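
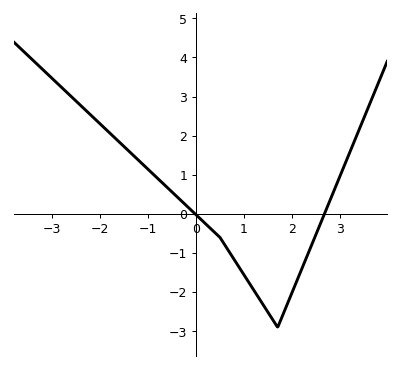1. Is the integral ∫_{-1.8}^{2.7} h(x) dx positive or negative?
negative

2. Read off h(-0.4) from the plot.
0.448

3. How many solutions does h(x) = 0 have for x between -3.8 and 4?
2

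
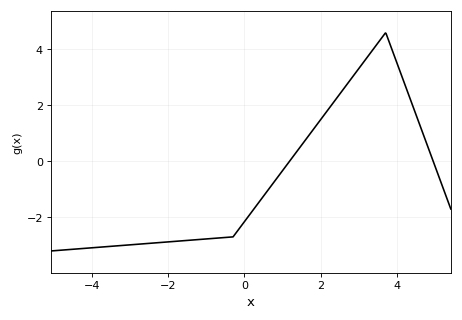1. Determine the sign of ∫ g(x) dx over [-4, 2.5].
negative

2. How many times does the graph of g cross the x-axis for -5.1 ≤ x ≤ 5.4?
2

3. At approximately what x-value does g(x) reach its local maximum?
3.7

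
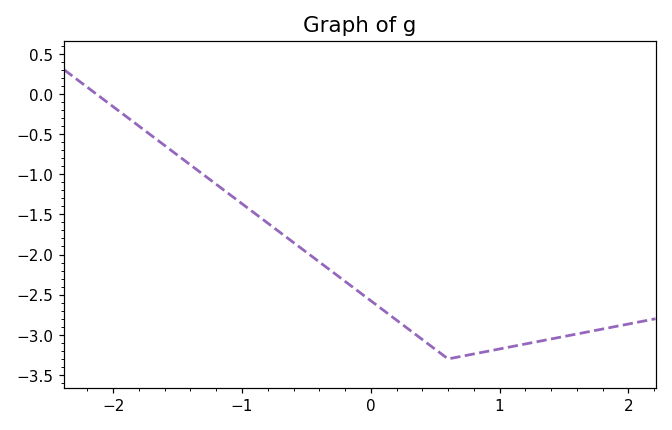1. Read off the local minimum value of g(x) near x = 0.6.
-3.3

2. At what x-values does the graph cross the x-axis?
-2.1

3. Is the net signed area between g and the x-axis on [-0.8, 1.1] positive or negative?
negative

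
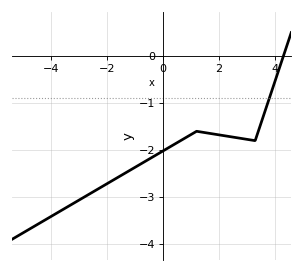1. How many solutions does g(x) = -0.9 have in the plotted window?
1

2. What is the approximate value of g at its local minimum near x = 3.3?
-1.8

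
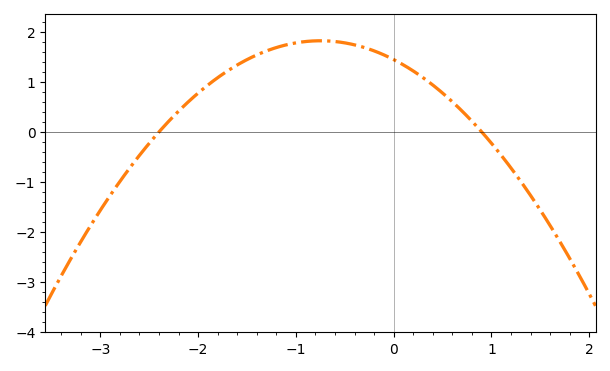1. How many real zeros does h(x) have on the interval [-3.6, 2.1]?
2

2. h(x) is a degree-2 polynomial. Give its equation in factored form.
y = -0.67(x + 2.4)(x - 0.9)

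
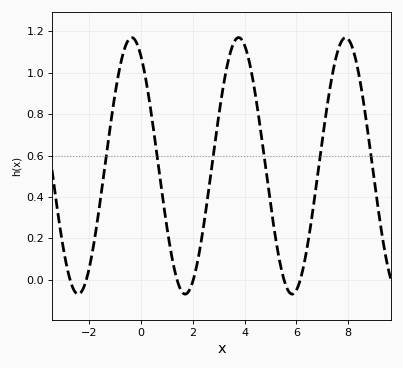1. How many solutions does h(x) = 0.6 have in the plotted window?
6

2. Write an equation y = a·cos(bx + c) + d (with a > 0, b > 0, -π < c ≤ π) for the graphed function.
y = 0.62cos(1.52x + 0.56) + 0.55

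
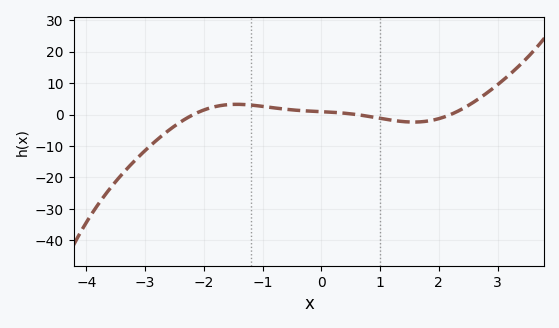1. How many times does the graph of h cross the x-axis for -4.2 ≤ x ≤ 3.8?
3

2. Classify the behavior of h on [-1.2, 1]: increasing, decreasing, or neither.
decreasing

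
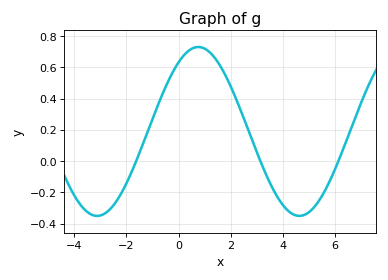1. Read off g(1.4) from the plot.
0.66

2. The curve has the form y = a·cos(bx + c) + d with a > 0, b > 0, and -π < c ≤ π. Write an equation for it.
y = 0.54cos(0.81x - 0.61) + 0.19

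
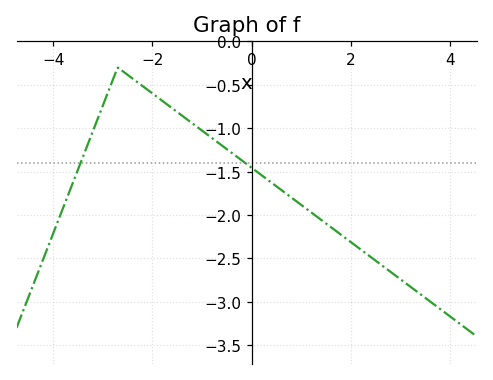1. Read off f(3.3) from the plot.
-2.85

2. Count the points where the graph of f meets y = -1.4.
2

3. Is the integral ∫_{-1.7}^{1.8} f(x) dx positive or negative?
negative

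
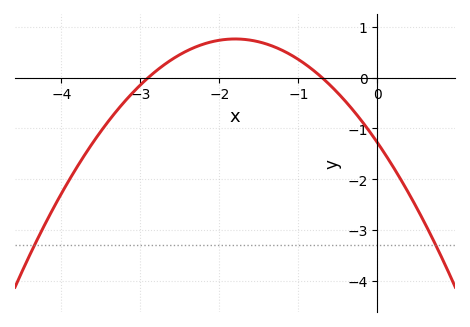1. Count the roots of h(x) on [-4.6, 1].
2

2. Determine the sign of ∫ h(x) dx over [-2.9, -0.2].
positive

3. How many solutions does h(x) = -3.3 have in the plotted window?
2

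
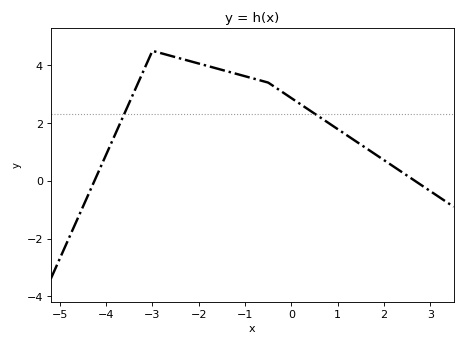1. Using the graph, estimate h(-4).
0.901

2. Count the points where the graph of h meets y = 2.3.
2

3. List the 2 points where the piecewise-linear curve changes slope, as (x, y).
(-3, 4.5); (-0.5, 3.4)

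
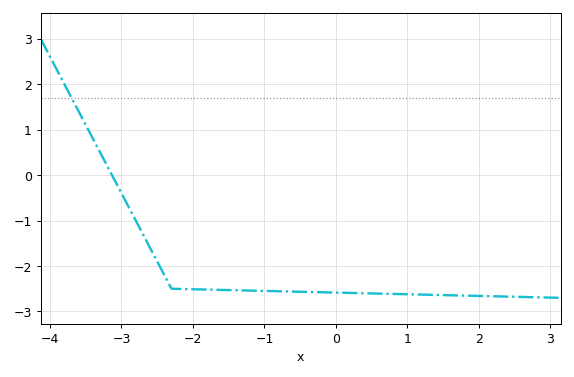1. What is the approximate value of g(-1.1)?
-2.54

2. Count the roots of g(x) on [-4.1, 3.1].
1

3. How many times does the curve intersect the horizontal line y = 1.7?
1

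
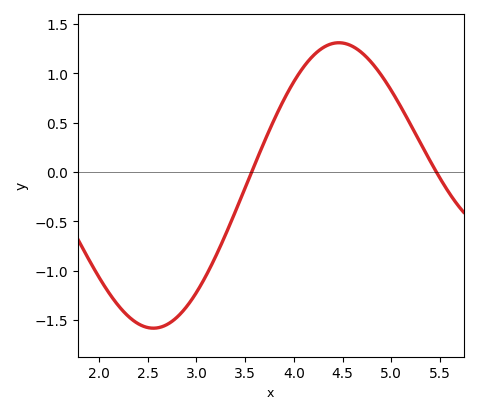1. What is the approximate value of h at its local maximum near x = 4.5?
1.31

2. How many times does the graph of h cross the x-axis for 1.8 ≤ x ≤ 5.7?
2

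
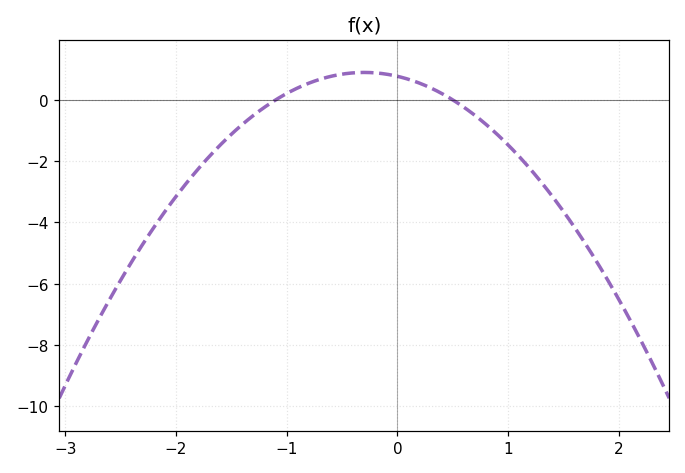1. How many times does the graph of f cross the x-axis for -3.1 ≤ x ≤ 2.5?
2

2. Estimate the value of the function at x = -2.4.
-5.28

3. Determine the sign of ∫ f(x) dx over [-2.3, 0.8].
negative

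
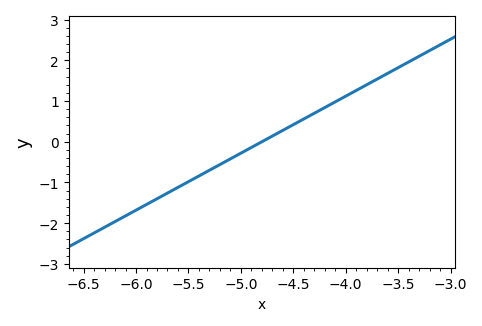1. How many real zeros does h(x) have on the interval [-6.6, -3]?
1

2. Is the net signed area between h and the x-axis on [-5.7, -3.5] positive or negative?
positive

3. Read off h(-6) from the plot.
-1.68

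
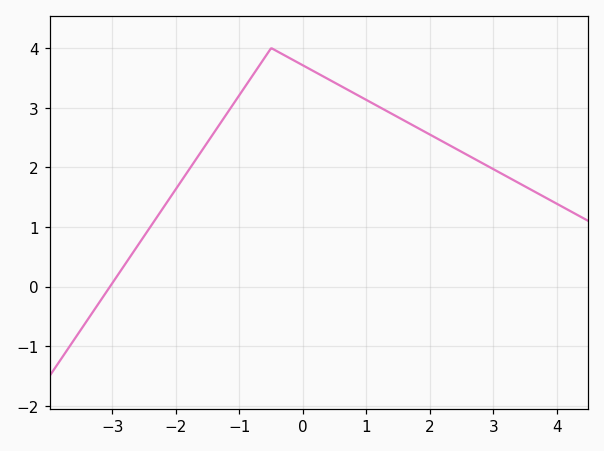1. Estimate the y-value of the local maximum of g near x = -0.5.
4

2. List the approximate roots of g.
-3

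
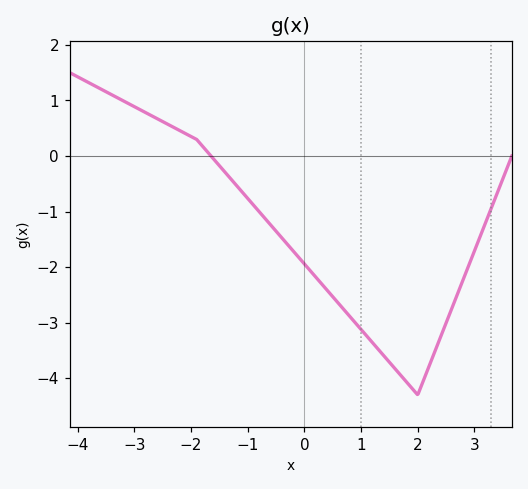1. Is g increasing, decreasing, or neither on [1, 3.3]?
neither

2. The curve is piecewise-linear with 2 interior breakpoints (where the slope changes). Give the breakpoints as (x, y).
(-1.9, 0.3); (2, -4.3)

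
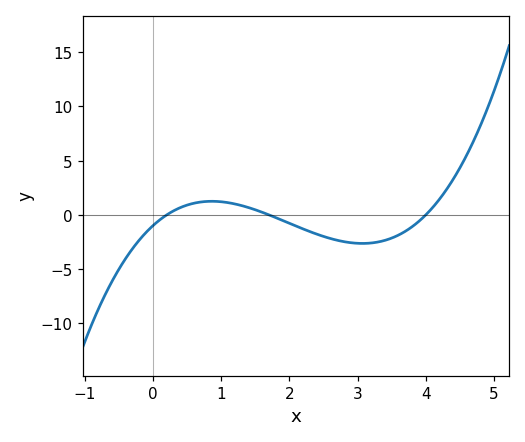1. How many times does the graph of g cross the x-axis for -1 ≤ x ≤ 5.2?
3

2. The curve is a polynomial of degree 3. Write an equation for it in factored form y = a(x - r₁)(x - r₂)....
y = 0.72(x - 0.2)(x - 1.7)(x - 4)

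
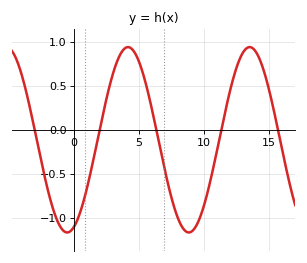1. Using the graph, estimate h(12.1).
0.495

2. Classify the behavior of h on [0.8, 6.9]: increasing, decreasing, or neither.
neither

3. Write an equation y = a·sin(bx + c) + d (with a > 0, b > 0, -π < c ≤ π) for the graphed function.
y = 1.05sin(0.67x - 1.21) - 0.11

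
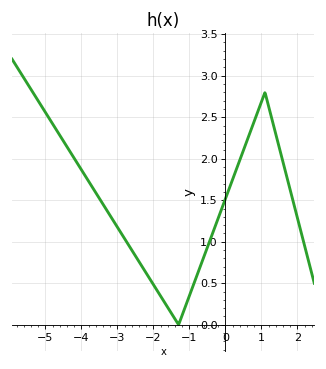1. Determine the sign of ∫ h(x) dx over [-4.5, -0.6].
positive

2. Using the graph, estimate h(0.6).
2.22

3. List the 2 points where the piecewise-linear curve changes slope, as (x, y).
(-1.3, 0); (1.1, 2.8)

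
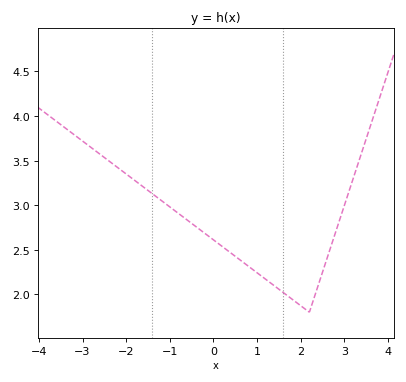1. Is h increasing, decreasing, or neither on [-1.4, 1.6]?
decreasing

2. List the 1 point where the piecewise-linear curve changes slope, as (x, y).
(2.2, 1.8)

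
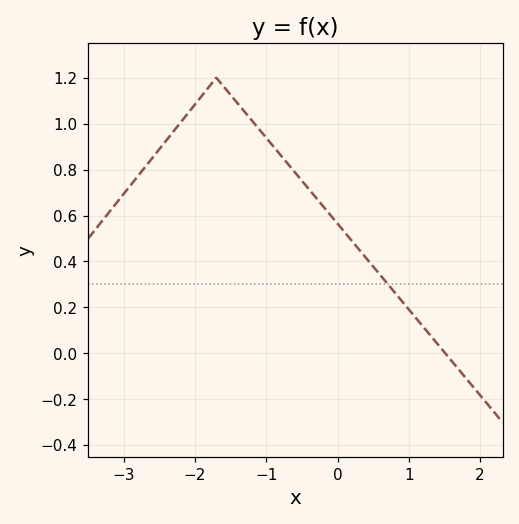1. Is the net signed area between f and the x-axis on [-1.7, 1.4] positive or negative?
positive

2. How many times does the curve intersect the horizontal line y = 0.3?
1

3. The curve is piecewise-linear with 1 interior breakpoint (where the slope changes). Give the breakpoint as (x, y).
(-1.7, 1.2)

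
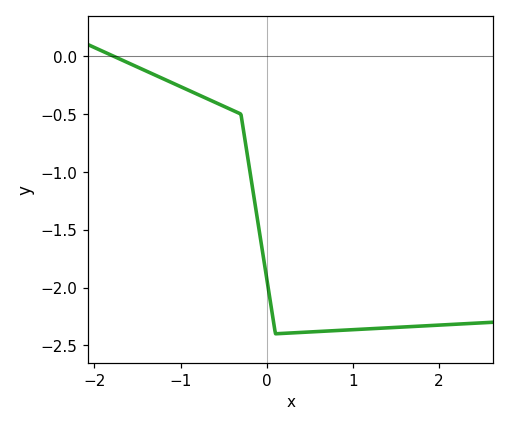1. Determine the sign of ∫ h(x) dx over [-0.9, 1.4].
negative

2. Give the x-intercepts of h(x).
-1.78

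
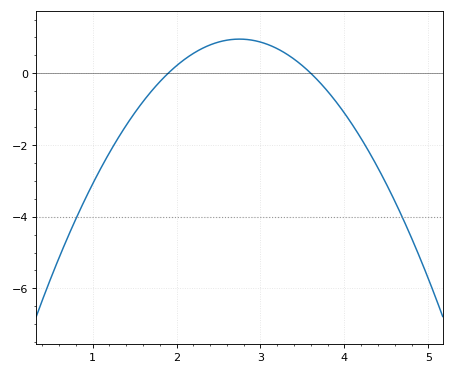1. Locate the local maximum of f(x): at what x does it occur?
2.7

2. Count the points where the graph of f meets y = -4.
2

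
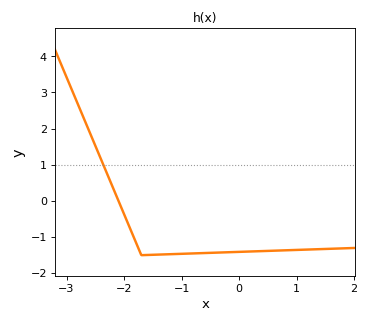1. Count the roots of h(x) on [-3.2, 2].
1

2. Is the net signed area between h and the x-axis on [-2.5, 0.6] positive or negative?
negative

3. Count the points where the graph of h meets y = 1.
1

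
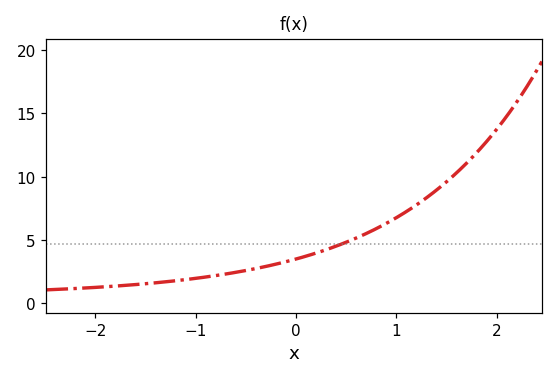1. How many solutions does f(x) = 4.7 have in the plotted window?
1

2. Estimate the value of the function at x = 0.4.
4.5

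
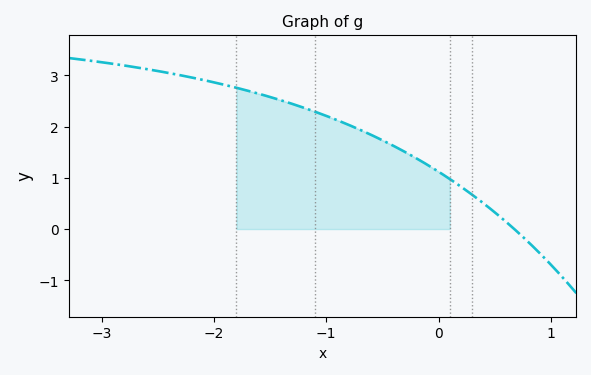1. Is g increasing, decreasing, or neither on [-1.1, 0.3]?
decreasing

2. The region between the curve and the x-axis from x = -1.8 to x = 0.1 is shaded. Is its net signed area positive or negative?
positive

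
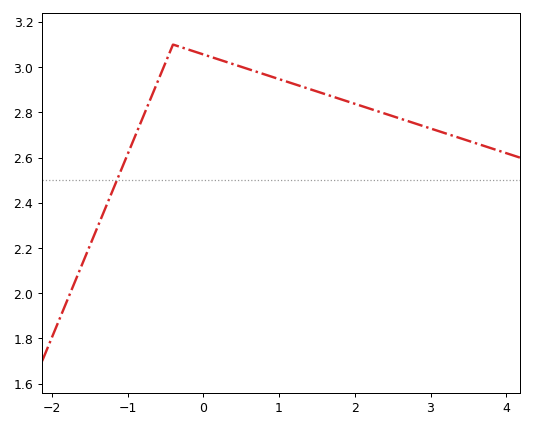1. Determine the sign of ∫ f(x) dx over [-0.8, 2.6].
positive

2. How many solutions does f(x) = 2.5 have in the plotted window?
1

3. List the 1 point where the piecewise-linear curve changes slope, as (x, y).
(-0.4, 3.1)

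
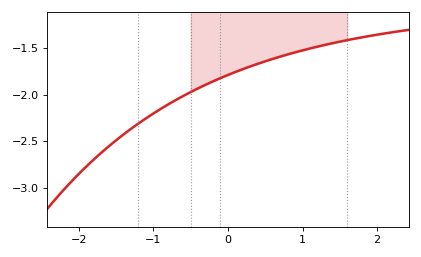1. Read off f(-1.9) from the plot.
-2.78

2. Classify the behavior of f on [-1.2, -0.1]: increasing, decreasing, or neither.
increasing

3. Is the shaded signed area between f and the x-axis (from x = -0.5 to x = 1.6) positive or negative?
negative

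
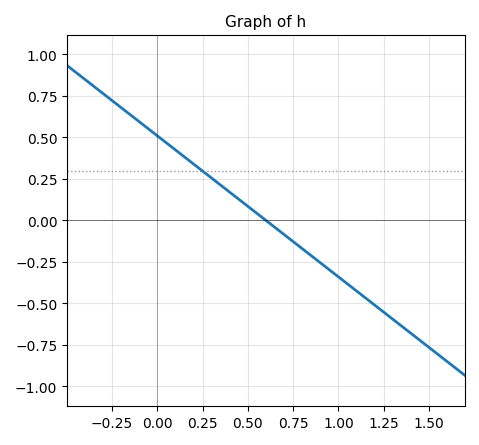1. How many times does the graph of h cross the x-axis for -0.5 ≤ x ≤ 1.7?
1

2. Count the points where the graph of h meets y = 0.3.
1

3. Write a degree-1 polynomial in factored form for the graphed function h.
y = -0.85(x - 0.6)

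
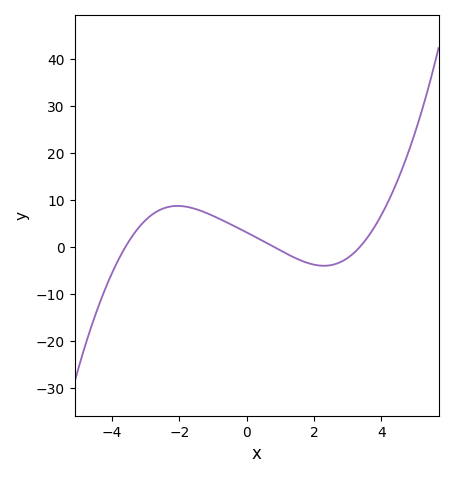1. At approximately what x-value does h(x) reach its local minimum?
2.2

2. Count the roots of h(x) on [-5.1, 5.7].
3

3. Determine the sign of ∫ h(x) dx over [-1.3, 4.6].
positive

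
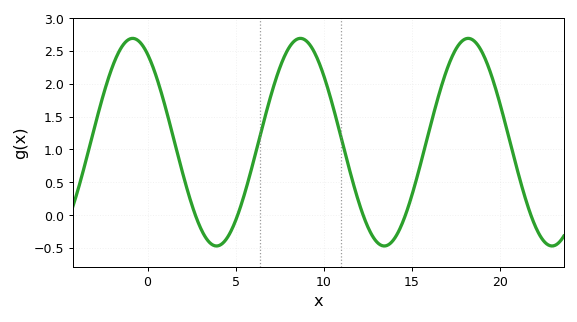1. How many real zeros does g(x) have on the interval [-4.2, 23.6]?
5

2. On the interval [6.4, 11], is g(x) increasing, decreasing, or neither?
neither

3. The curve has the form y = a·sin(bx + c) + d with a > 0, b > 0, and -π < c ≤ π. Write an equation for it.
y = 1.58sin(0.66x + 2.1) + 1.11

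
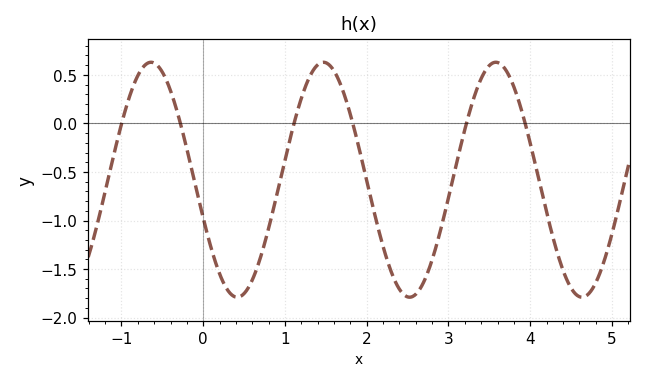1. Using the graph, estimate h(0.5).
-1.75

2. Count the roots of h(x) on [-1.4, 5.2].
6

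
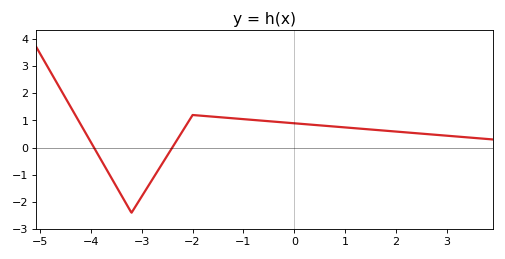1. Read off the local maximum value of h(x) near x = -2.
1.2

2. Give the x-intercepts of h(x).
-3.94, -2.4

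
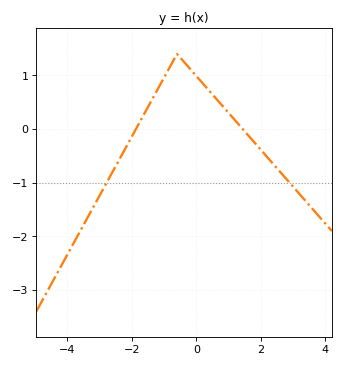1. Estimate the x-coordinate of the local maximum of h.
-0.601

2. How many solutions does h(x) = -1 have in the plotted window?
2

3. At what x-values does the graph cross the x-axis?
-1.87, 1.44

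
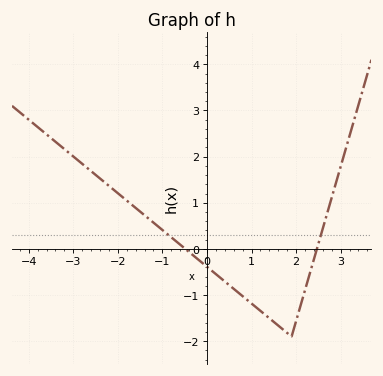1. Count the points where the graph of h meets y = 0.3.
2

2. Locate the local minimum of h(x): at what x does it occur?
1.9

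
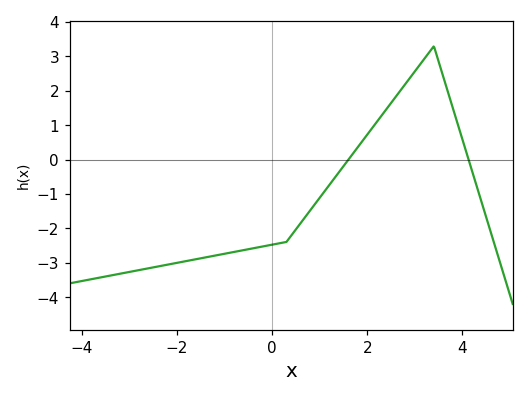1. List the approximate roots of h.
1.61, 4.13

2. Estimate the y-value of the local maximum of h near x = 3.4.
3.3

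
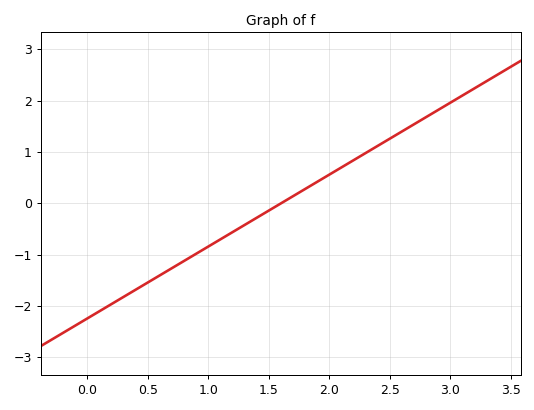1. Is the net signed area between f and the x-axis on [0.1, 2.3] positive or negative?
negative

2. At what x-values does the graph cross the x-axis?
1.6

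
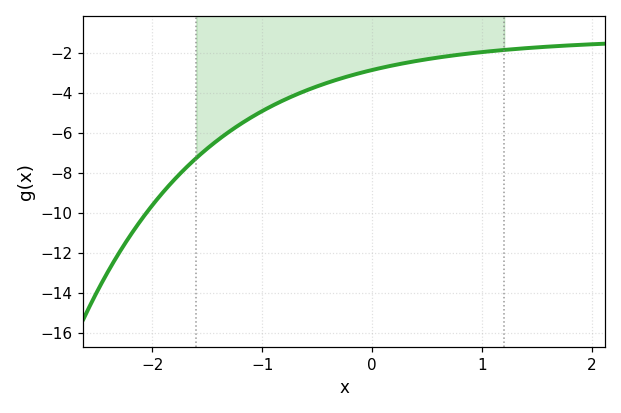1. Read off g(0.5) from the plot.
-2.4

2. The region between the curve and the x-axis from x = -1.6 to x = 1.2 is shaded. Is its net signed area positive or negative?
negative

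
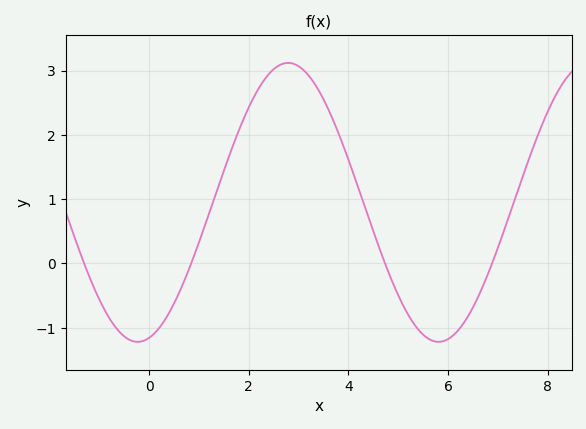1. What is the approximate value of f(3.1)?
3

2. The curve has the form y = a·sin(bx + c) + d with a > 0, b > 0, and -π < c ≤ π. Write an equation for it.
y = 2.17sin(1x - 1.3) + 0.95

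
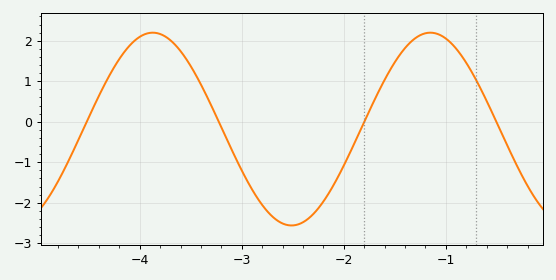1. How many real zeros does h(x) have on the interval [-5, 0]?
4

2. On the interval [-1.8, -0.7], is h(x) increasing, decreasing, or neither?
neither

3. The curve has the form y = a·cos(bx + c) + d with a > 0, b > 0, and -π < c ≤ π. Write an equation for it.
y = 2.38cos(2.31x + 2.66) - 0.18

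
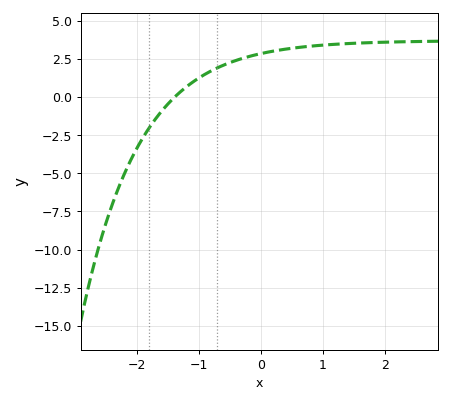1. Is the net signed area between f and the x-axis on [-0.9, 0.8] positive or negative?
positive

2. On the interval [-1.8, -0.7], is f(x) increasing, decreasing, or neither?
increasing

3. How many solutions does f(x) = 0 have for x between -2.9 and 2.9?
1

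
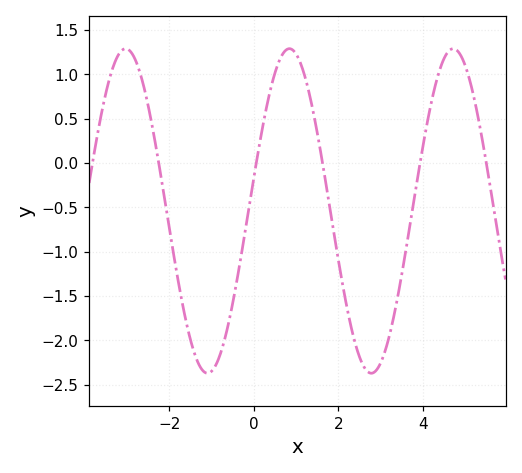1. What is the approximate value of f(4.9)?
1.2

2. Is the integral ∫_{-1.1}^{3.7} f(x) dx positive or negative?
negative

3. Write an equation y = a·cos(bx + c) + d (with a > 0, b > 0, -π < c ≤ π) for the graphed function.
y = 1.83cos(1.6x - 1.4) - 0.54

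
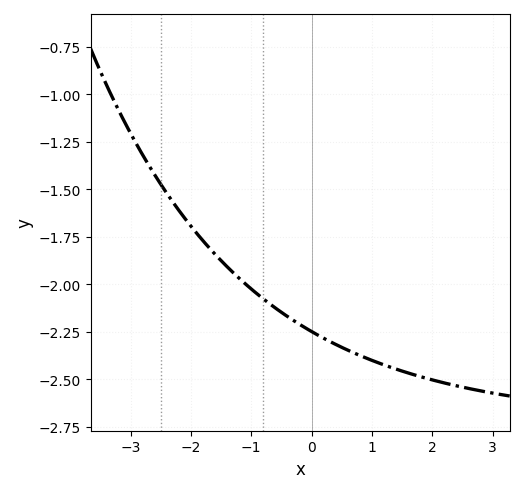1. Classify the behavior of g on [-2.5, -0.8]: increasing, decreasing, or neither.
decreasing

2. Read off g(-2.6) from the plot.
-1.4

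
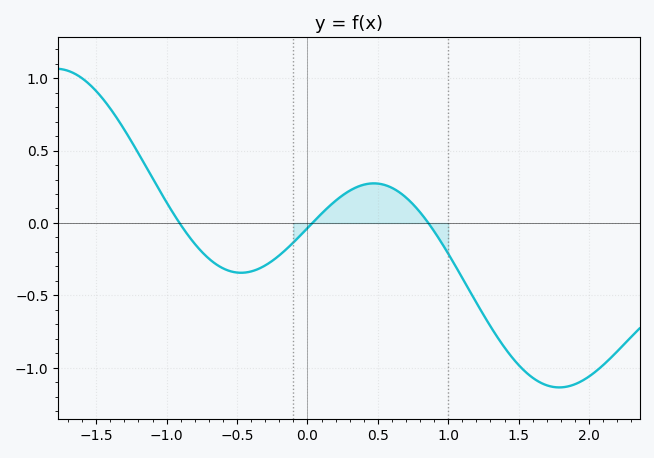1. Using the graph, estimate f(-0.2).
-0.2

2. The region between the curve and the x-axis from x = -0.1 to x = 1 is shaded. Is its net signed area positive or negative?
positive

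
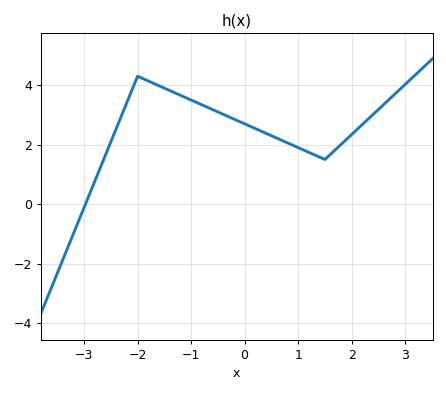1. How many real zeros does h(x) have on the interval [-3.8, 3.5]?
1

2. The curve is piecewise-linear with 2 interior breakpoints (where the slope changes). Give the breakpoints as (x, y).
(-2, 4.3); (1.5, 1.5)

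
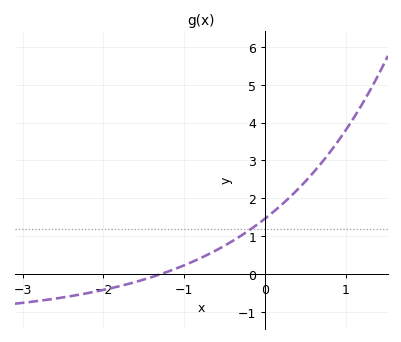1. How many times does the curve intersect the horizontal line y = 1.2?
1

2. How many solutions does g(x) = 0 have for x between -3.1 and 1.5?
1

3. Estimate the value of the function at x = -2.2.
-0.504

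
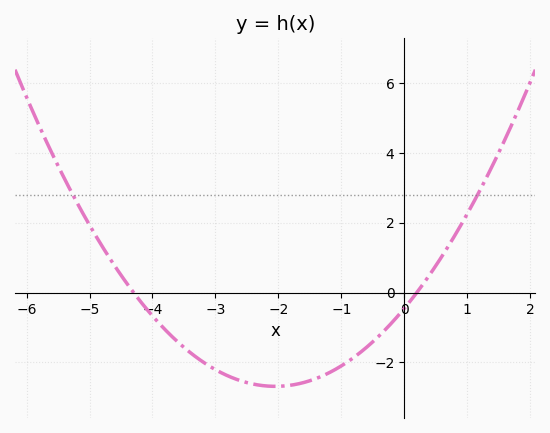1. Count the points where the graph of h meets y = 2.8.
2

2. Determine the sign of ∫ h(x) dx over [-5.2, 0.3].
negative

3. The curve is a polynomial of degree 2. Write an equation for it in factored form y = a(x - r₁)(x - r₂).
y = 0.53(x + 4.3)(x - 0.2)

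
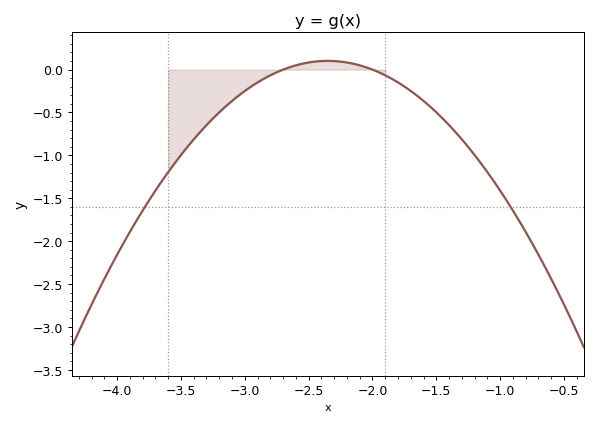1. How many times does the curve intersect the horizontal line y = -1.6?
2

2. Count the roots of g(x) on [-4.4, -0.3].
2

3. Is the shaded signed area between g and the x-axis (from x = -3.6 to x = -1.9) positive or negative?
negative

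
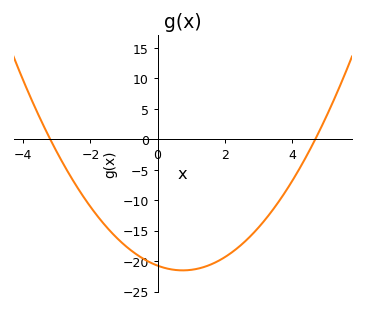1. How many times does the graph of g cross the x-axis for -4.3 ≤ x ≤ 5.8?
2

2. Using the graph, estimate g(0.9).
-21.5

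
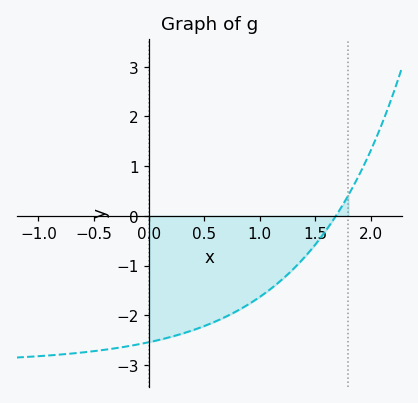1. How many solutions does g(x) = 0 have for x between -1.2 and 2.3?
1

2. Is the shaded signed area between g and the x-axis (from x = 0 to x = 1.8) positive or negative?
negative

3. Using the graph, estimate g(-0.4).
-2.69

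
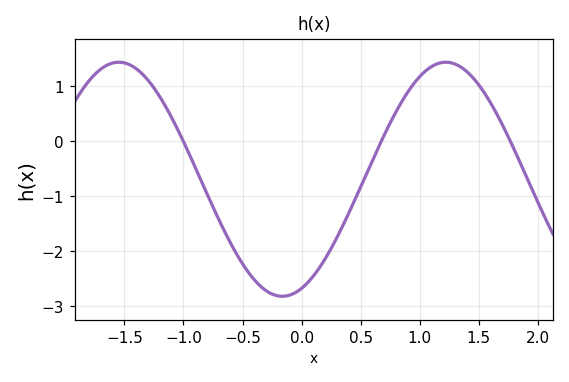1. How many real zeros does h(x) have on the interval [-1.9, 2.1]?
3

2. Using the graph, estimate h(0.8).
0.5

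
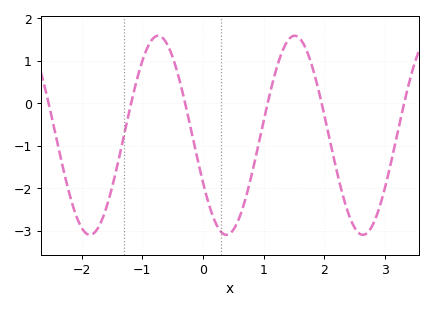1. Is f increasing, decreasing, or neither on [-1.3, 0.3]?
neither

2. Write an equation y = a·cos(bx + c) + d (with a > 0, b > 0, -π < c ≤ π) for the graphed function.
y = 2.34cos(2.8x + 2.1) - 0.75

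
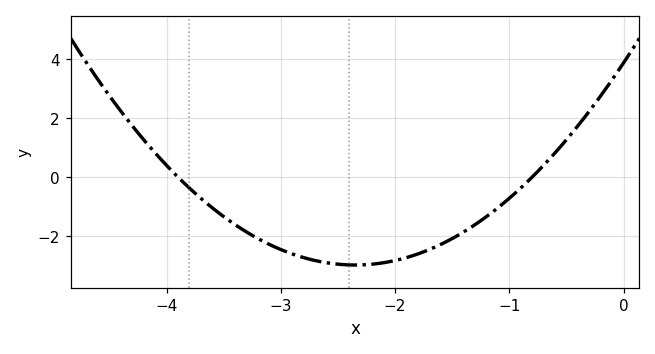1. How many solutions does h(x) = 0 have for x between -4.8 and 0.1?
2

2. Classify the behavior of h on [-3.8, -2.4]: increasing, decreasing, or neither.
decreasing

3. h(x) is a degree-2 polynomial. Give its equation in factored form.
y = 1.24(x + 3.9)(x + 0.8)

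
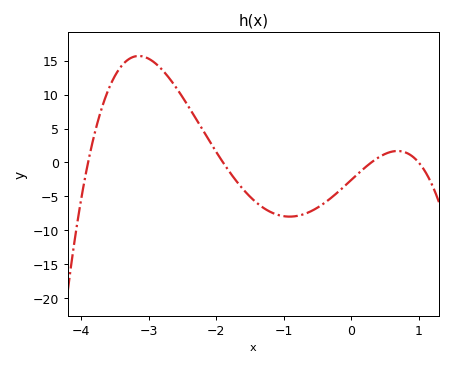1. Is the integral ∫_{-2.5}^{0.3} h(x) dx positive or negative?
negative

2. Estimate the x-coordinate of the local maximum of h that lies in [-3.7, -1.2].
-3.1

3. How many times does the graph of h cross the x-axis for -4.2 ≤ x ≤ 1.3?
4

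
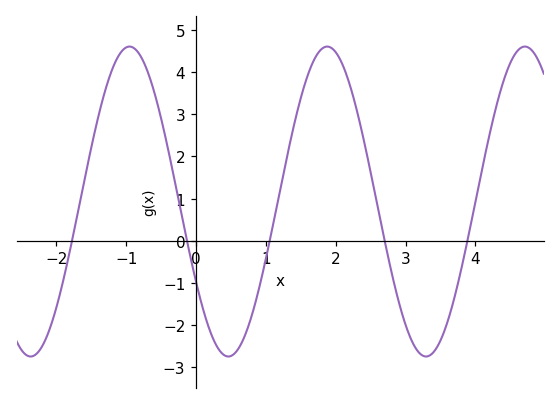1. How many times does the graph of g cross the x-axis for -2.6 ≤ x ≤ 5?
5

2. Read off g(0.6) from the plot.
-2.57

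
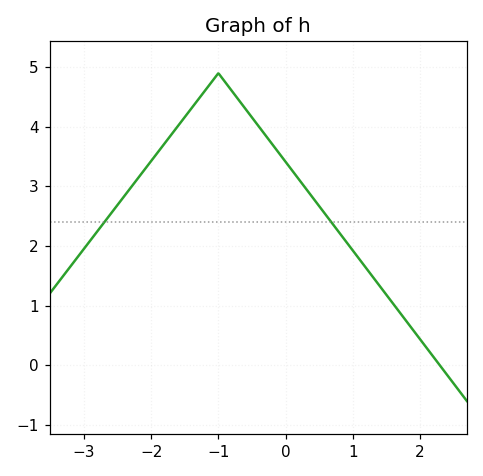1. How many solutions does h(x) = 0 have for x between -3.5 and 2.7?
1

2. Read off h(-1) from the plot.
4.9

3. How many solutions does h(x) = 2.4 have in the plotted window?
2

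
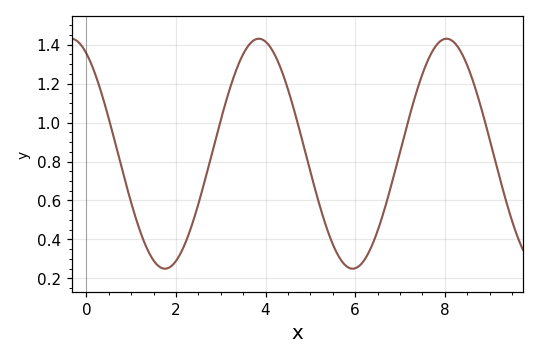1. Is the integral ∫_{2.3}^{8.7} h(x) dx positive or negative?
positive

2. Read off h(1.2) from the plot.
0.443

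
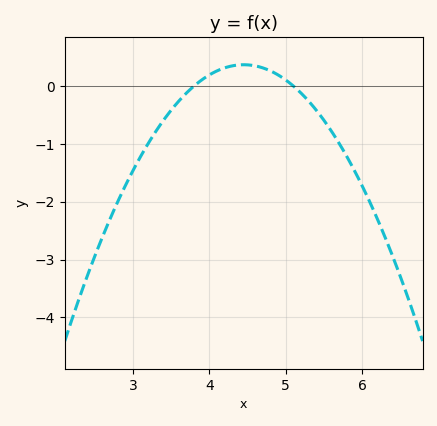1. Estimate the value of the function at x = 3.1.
-1.22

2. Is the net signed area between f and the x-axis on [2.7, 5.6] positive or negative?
negative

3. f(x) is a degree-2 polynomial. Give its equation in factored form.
y = -0.87(x - 3.8)(x - 5.1)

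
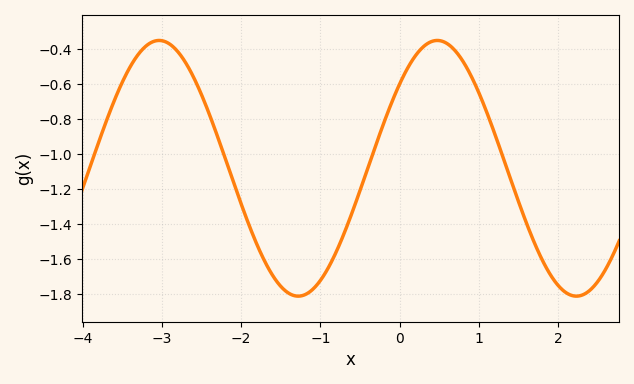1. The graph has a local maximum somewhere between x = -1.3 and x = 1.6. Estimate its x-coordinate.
0.476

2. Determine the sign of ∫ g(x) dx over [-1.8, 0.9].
negative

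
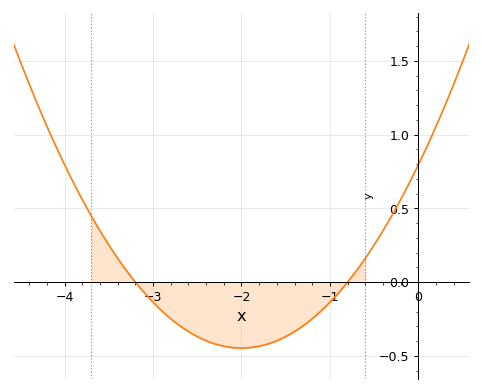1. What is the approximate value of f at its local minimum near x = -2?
-0.45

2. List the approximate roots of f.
-3.2, -0.8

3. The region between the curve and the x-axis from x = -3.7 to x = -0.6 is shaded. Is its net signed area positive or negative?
negative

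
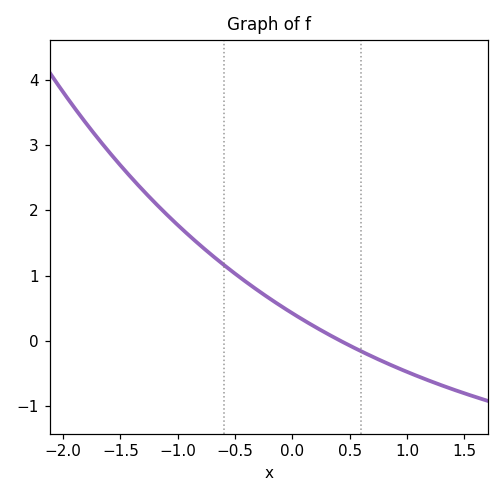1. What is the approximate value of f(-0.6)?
1.2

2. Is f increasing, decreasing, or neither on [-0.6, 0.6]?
decreasing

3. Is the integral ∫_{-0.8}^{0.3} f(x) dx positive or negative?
positive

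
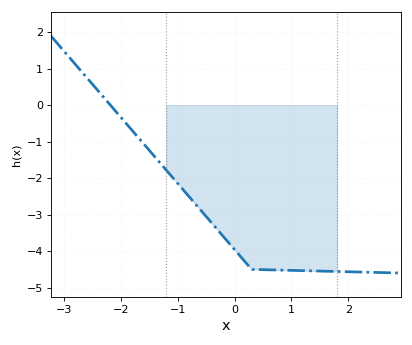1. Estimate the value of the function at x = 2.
-4.56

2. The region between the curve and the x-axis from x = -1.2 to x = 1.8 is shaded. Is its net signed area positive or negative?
negative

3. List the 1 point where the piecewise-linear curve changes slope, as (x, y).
(0.3, -4.5)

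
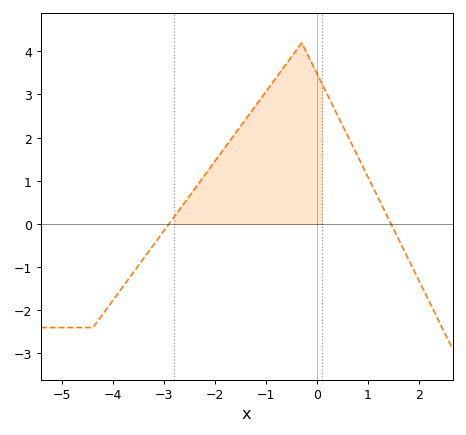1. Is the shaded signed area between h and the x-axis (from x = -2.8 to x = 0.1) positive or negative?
positive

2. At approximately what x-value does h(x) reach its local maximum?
-0.302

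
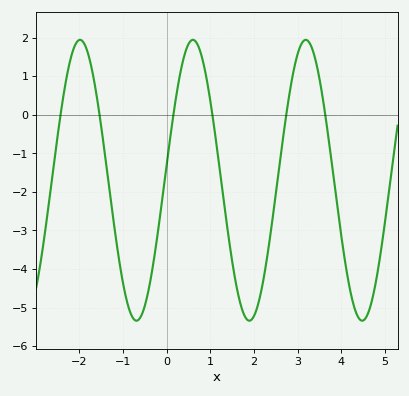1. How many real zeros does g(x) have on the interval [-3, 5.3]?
6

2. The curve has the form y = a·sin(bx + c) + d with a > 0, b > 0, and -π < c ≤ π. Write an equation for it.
y = 3.64sin(2.4x + 0.11) - 1.7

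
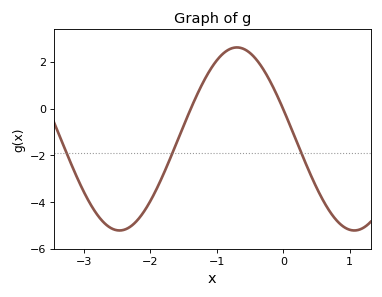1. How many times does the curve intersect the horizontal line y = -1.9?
3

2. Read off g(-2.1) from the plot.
-4.43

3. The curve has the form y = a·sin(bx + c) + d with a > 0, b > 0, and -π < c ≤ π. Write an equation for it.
y = 3.92sin(1.78x + 2.81) - 1.3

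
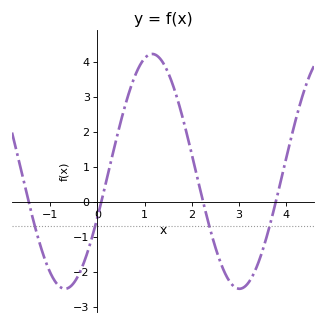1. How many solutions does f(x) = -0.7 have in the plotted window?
4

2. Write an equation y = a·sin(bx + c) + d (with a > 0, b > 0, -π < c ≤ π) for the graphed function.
y = 3.35sin(1.7x - 0.4) + 0.87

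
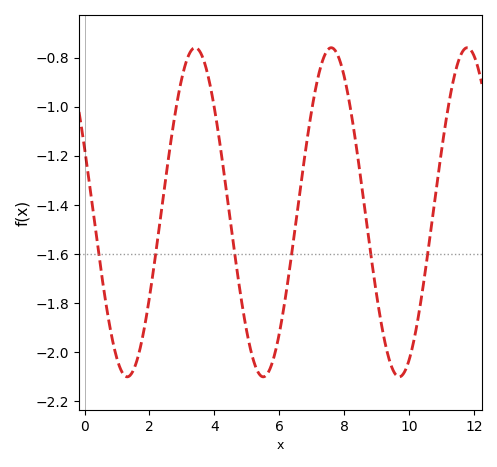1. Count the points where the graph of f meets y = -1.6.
6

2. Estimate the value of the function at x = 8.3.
-1.1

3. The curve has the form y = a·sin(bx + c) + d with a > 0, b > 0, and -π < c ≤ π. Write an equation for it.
y = 0.67sin(1.5x + 2.7) - 1.43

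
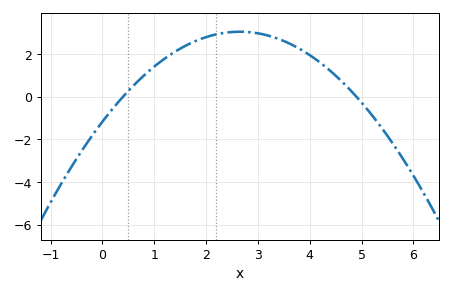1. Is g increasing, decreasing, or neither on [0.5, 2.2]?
increasing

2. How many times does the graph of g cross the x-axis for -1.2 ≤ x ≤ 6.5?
2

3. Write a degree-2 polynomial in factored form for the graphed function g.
y = -0.6(x - 0.4)(x - 4.9)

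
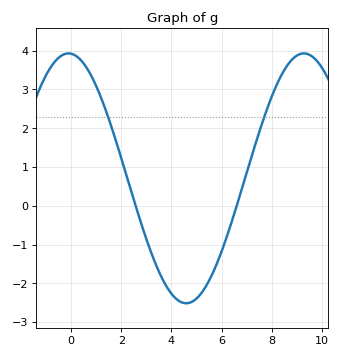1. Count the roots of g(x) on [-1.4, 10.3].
2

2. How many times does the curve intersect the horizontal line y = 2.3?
2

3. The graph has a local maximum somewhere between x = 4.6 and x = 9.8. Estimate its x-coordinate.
9.27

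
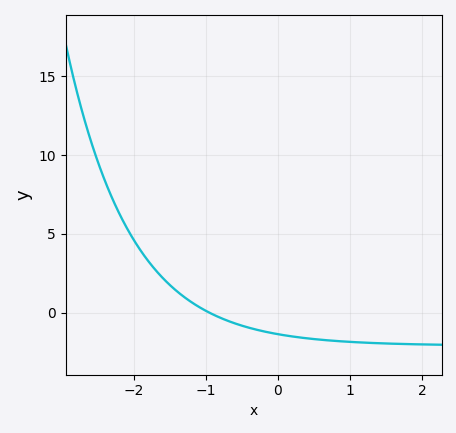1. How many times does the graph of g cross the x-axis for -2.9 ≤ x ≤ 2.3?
1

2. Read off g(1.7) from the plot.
-2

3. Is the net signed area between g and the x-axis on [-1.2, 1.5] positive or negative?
negative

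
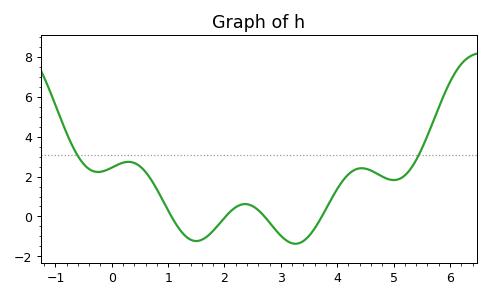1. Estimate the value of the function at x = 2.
-0.063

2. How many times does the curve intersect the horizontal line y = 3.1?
2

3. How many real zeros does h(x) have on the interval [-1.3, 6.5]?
4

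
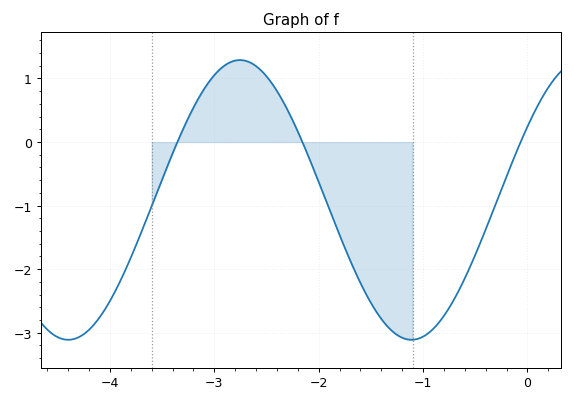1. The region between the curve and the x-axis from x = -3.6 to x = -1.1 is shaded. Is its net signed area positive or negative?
negative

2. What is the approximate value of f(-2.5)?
1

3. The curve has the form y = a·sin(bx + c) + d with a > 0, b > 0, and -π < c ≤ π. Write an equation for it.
y = 2.2sin(1.9x + 0.55) - 0.91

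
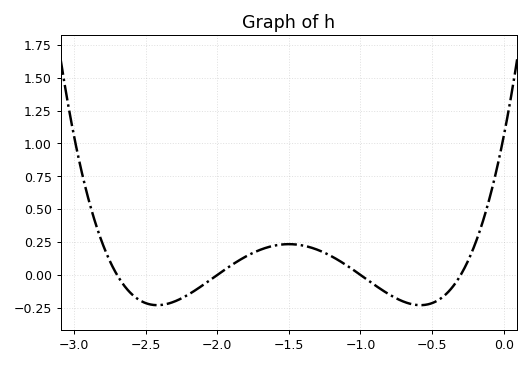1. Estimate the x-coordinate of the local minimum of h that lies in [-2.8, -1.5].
-2.4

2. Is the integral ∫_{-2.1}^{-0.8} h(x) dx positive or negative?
positive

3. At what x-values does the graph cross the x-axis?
-2.7, -2, -1, -0.3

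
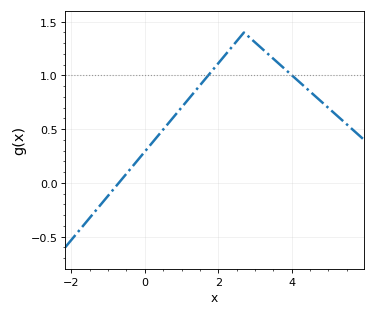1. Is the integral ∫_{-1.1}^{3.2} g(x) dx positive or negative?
positive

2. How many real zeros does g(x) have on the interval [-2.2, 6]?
1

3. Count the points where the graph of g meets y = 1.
2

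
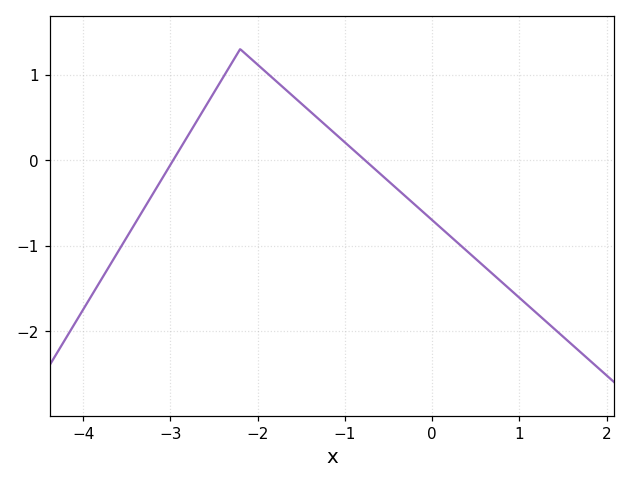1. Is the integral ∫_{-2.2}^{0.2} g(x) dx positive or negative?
positive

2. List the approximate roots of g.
-2.97, -0.77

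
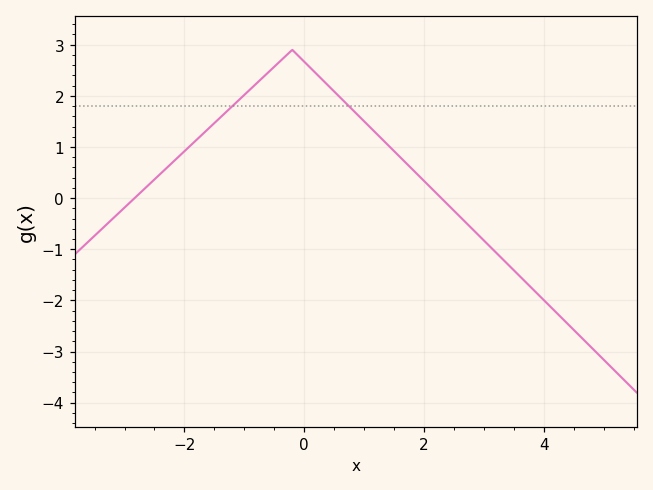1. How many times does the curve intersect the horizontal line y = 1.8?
2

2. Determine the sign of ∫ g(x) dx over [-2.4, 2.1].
positive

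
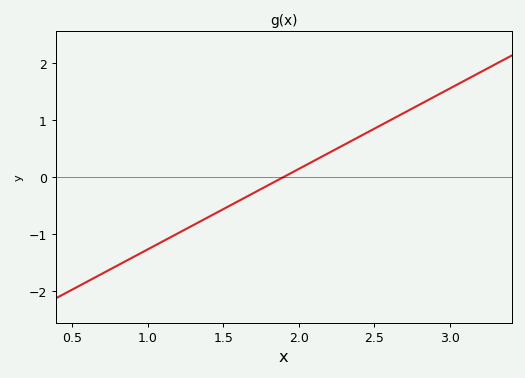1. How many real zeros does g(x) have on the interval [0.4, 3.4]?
1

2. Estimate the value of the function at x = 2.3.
0.564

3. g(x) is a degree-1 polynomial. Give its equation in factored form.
y = 1.41(x - 1.9)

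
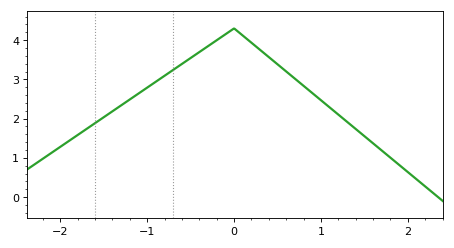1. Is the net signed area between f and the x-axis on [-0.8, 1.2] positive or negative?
positive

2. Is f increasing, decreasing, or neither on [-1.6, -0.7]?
increasing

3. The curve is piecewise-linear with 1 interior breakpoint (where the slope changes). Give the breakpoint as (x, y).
(0, 4.3)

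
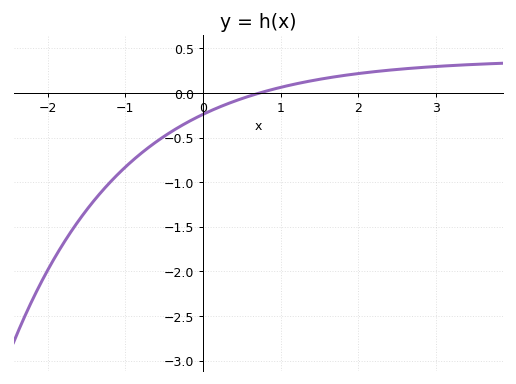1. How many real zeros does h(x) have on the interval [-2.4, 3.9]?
1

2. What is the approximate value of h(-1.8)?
-1.69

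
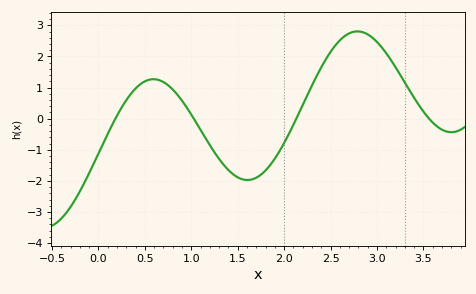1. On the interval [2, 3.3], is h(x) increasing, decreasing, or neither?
neither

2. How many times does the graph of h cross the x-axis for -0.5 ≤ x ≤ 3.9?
4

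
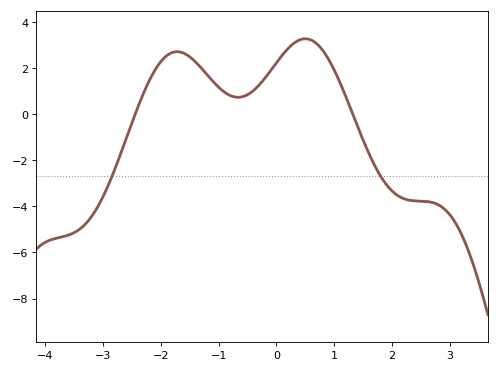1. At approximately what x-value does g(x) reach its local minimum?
-0.6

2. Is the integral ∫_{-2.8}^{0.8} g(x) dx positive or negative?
positive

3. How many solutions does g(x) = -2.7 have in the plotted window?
2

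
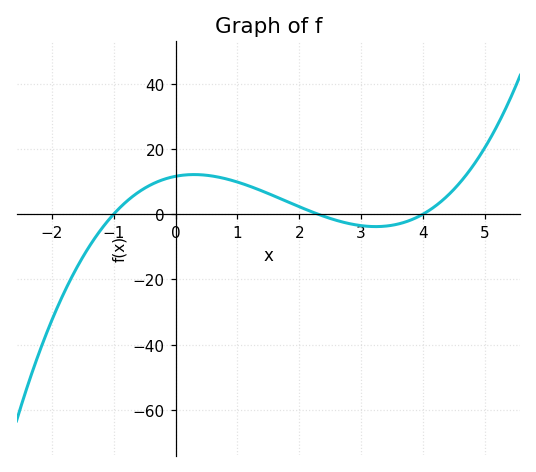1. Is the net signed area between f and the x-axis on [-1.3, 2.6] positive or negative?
positive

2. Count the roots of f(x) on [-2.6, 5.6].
3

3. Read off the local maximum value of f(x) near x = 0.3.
12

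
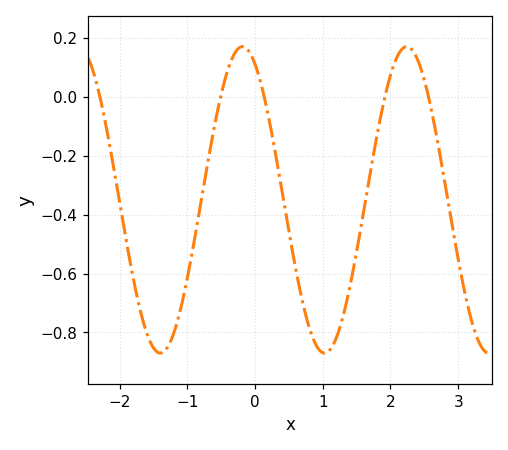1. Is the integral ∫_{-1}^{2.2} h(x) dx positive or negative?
negative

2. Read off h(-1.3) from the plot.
-0.853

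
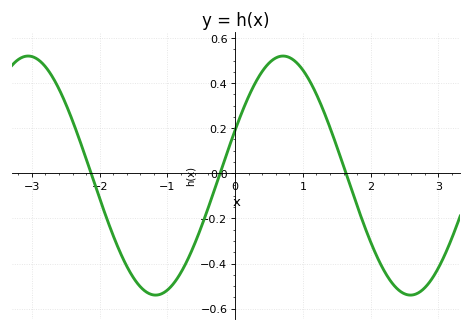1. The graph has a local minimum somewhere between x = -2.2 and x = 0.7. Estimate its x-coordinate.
-1.2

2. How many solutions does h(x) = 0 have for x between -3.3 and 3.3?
3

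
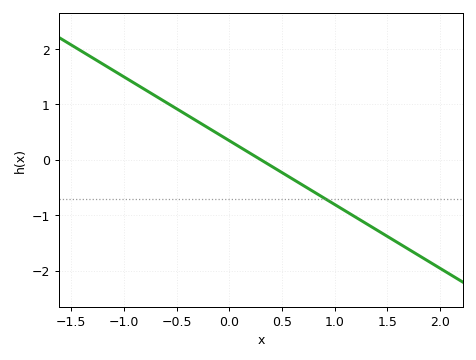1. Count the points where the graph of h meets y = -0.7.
1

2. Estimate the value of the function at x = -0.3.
0.69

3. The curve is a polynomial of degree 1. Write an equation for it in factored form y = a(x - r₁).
y = -1.15(x - 0.3)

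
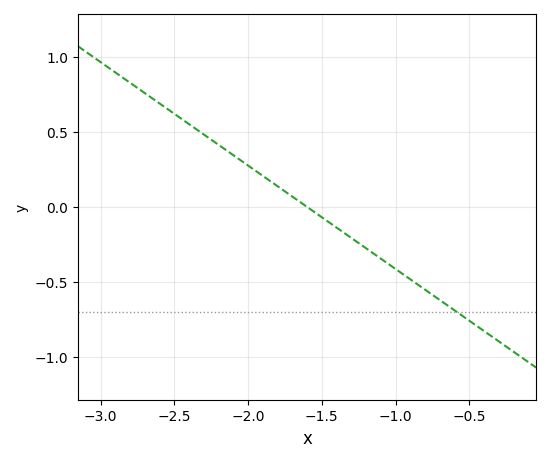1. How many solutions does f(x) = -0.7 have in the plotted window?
1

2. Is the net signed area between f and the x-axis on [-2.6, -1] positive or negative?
positive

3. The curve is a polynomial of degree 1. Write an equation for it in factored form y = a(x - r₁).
y = -0.69(x + 1.6)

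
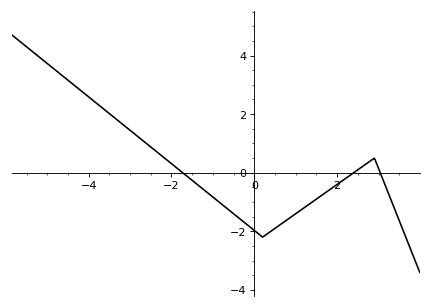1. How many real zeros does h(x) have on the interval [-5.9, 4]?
3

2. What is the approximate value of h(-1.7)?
-0.033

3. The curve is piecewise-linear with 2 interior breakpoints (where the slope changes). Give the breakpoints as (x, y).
(0.2, -2.2); (2.9, 0.5)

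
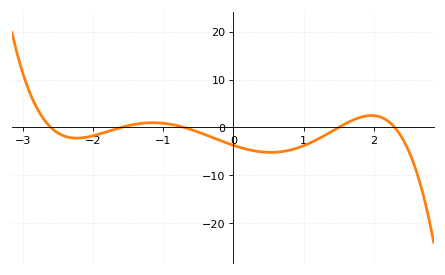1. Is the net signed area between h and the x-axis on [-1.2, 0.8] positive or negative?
negative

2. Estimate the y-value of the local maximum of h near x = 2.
2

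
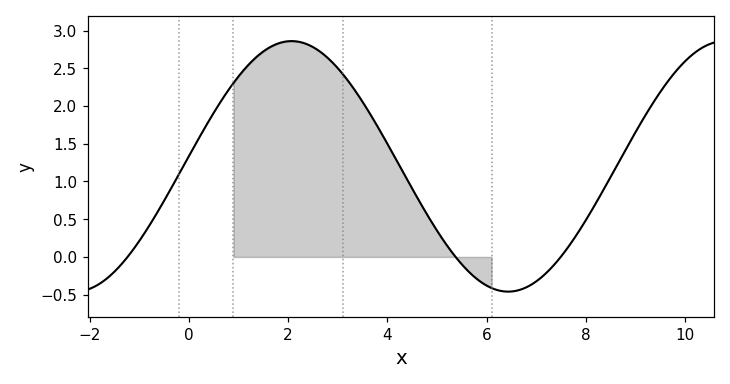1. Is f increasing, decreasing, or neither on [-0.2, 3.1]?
neither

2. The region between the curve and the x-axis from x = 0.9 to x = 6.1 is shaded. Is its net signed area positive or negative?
positive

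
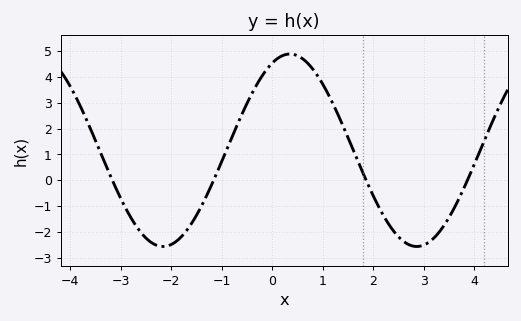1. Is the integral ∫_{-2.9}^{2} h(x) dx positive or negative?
positive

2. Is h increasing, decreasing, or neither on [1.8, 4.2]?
neither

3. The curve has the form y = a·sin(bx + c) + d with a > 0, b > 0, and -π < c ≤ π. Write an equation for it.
y = 3.72sin(1.2x + 1.1) + 1.16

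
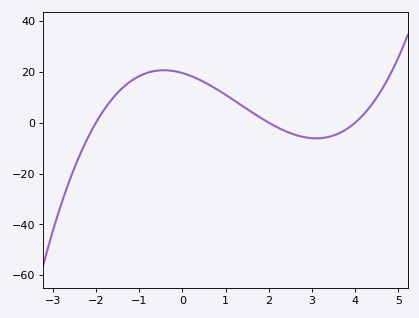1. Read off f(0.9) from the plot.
12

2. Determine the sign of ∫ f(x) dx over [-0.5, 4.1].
positive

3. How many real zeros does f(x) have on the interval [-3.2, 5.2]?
3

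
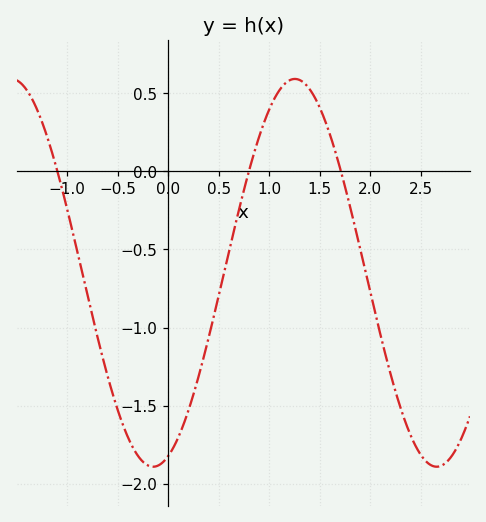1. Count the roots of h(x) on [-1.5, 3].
3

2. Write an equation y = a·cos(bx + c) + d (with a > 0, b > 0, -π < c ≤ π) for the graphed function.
y = 1.24cos(2.2x - 2.8) - 0.65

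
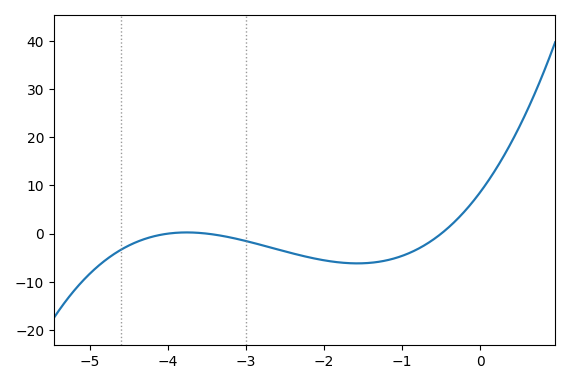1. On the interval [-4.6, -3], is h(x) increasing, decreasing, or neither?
neither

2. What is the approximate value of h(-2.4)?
-4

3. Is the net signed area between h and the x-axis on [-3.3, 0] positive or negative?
negative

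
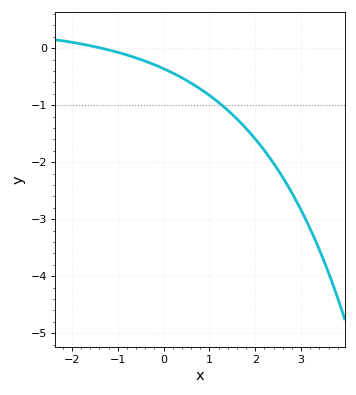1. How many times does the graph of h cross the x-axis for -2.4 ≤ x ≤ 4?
1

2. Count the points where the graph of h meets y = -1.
1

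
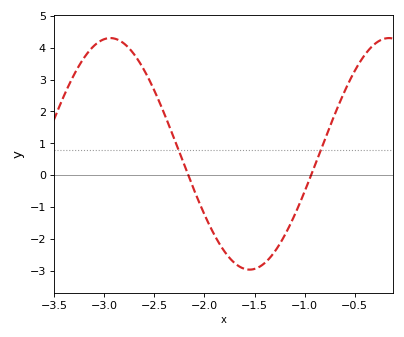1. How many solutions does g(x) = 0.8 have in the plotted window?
2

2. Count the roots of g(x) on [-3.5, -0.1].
2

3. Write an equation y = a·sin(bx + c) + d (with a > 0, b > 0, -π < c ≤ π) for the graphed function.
y = 3.63sin(2.26x + 1.93) + 0.67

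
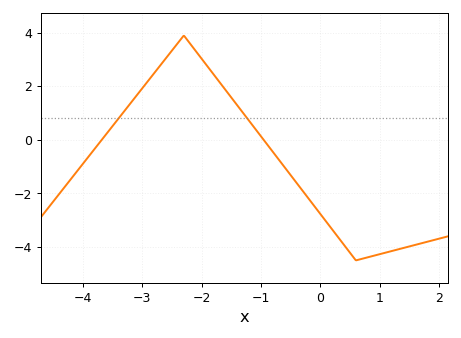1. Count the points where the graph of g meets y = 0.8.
2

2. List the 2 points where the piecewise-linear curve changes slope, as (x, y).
(-2.3, 3.9); (0.6, -4.5)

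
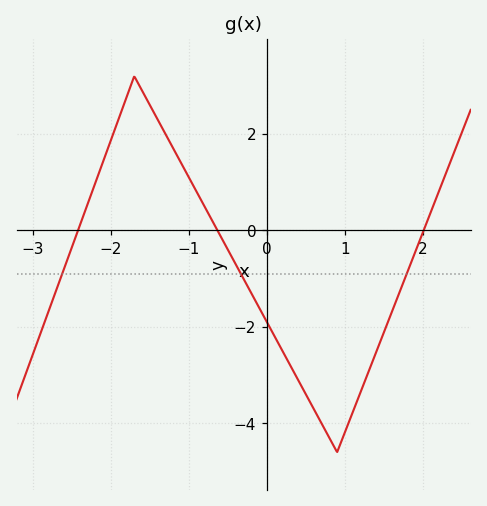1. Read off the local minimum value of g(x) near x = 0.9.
-4.6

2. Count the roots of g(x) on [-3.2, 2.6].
3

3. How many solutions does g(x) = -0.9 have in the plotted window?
3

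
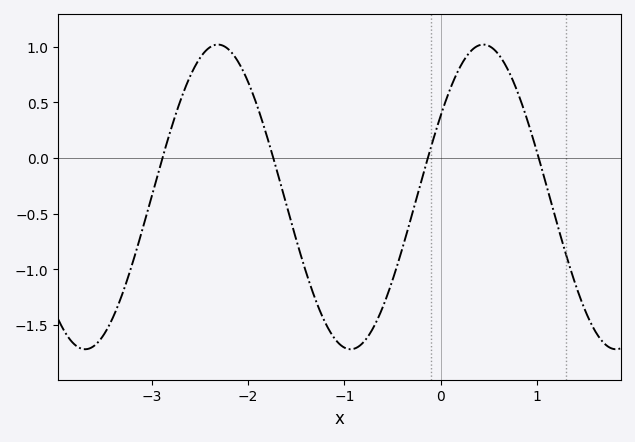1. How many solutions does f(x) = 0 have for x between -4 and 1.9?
4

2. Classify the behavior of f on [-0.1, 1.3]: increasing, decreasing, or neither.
neither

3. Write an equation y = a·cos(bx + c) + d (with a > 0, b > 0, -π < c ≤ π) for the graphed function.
y = 1.37cos(2.3x - 1) - 0.35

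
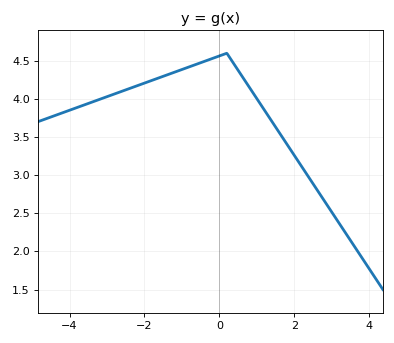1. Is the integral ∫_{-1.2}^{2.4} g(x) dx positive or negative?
positive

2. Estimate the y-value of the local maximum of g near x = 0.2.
4.6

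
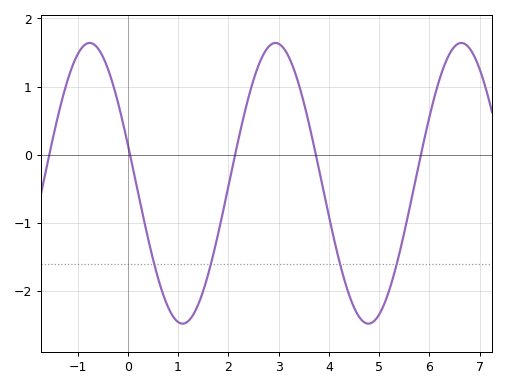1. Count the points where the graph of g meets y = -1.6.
4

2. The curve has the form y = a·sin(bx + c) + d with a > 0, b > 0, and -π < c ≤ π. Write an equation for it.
y = 2.06sin(1.7x + 2.9) - 0.42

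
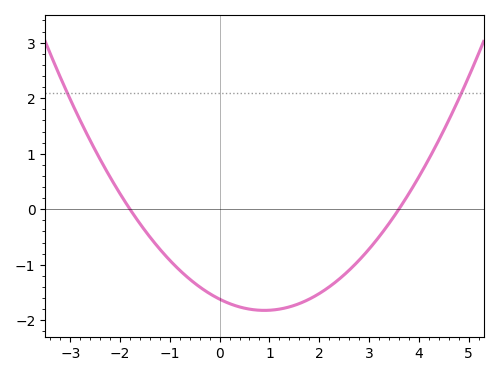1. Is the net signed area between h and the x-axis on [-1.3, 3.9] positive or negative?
negative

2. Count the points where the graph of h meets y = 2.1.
2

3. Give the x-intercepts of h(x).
-1.8, 3.6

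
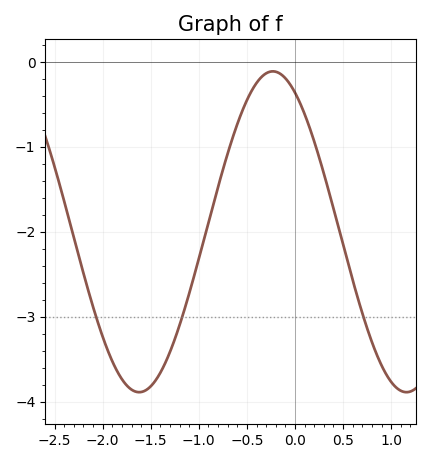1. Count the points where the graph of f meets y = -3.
3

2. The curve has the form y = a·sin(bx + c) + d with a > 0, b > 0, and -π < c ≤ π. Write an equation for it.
y = 1.89sin(2.3x + 2.1) - 2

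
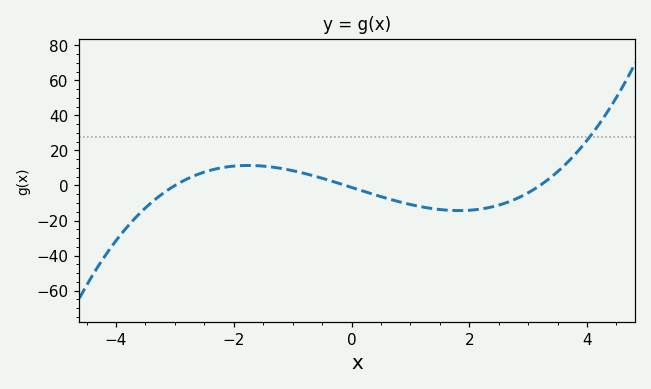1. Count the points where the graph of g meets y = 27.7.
1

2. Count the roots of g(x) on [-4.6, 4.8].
3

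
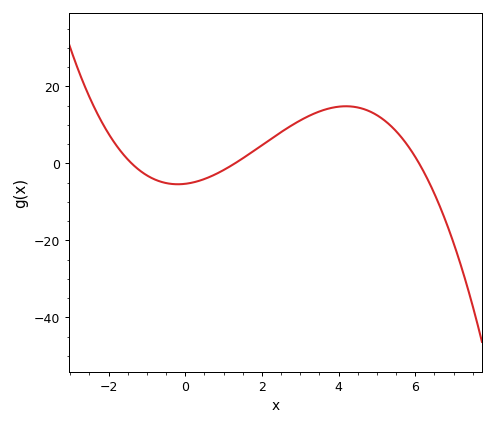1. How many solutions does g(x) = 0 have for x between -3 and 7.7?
3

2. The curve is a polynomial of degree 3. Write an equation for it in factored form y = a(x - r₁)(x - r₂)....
y = -0.48(x + 1.4)(x - 1.3)(x - 6.1)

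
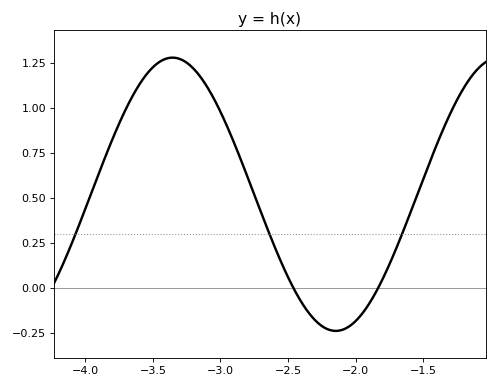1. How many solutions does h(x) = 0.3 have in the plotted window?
3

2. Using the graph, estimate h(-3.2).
1.22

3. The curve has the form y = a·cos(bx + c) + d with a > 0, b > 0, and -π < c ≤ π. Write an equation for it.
y = 0.76cos(2.6x + 2.44) + 0.52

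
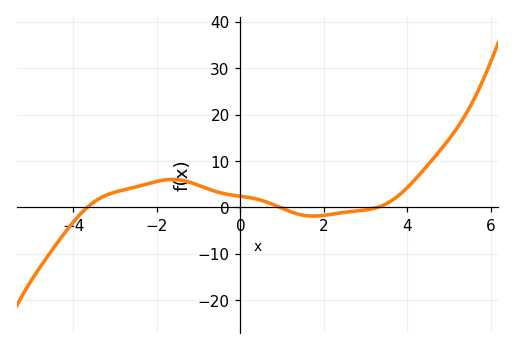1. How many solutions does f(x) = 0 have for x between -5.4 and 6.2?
3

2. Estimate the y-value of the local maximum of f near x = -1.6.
6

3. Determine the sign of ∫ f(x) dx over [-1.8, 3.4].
positive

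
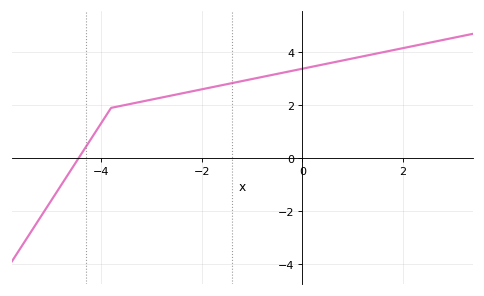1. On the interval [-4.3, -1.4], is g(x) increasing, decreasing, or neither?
increasing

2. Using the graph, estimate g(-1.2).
3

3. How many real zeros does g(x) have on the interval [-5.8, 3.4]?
1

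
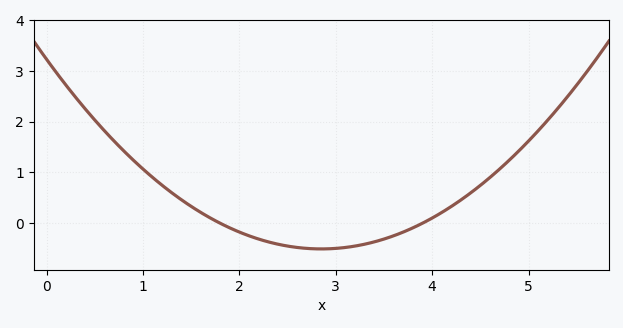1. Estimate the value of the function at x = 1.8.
0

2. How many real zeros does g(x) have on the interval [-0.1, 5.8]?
2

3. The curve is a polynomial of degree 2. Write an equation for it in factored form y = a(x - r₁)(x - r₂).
y = 0.46(x - 1.8)(x - 3.9)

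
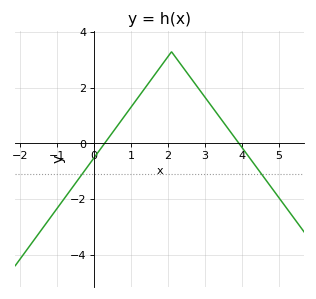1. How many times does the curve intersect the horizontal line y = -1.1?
2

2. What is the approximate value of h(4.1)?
-0.31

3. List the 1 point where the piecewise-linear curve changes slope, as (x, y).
(2.1, 3.3)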